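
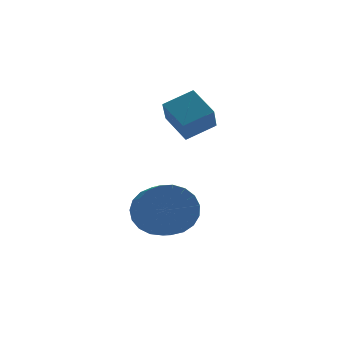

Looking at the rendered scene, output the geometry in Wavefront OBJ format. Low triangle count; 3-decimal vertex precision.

v 1.737 -1.127 -1.562
v 1.435 -1.899 -0.535
v 1.264 -0.045 -0.887
v 0.961 -0.818 0.14
v 2.919 -0.922 -1.06
v 2.616 -1.695 -0.033
v 2.445 0.159 -0.385
v 2.143 -0.613 0.642
v 0.434 -2.701 -4.24
v 1.213 -3.105 -4.887
v 1.065 -4.863 -3.966
v 0.286 -4.459 -3.32
v 1.454 -2.943 -4.539
v 1.306 -4.701 -3.618
v 1.518 -2.739 -4.139
v 1.371 -4.497 -3.219
v 1.395 -2.528 -3.757
v 1.248 -4.287 -2.837
v 1.106 -2.348 -3.458
v 0.959 -4.106 -2.538
v 0.701 -2.228 -3.295
v 0.553 -3.987 -2.375
v 0.249 -2.191 -3.295
v 0.101 -3.949 -2.375
v -0.171 -2.241 -3.458
v -0.318 -3.999 -2.538
v -0.486 -2.371 -3.757
v -0.633 -4.129 -2.837
v -0.642 -2.558 -4.139
v -0.79 -4.316 -3.219
v -0.612 -2.77 -4.539
v -0.76 -4.528 -3.619
v -0.402 -2.969 -4.887
v -0.549 -4.728 -3.967
v -0.046 -3.123 -5.123
v -0.194 -4.881 -4.203
v 0.392 -3.203 -5.207
v 0.244 -4.961 -4.286
v 0.837 -3.197 -5.123
v 0.69 -4.955 -4.203
f 2 4 1
f 5 2 1
f 1 4 3
f 3 5 1
f 2 8 4
f 6 2 5
f 6 8 2
f 4 8 3
f 7 5 3
f 3 8 7
f 7 6 5
f 8 6 7
f 10 9 13
f 10 13 11
f 11 13 14
f 11 14 12
f 13 9 15
f 13 15 14
f 14 15 16
f 14 16 12
f 15 9 17
f 15 17 16
f 16 17 18
f 16 18 12
f 17 9 19
f 17 19 18
f 18 19 20
f 18 20 12
f 19 9 21
f 19 21 20
f 20 21 22
f 20 22 12
f 21 9 23
f 21 23 22
f 22 23 24
f 22 24 12
f 23 9 25
f 23 25 24
f 24 25 26
f 24 26 12
f 25 9 27
f 25 27 26
f 26 27 28
f 26 28 12
f 27 9 29
f 27 29 28
f 28 29 30
f 28 30 12
f 29 9 31
f 29 31 30
f 30 31 32
f 30 32 12
f 31 9 33
f 31 33 32
f 32 33 34
f 32 34 12
f 33 9 35
f 33 35 34
f 34 35 36
f 34 36 12
f 35 9 37
f 35 37 36
f 36 37 38
f 36 38 12
f 37 9 39
f 37 39 38
f 38 39 40
f 38 40 12
f 39 9 10
f 39 10 40
f 40 10 11
f 40 11 12



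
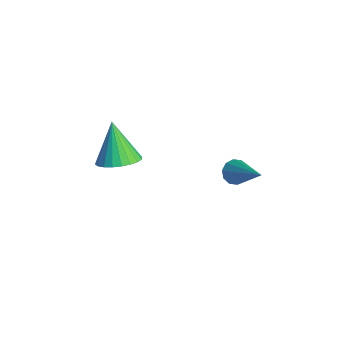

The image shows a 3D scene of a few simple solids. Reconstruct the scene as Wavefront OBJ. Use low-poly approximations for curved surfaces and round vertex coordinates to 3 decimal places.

v 1.62 1.141 -3.141
v 1.897 0.727 -3.457
v 3.28 1.339 -1.939
v 1.969 1.051 -3.608
v 1.907 1.409 -3.582
v 1.735 1.665 -3.387
v 1.519 1.721 -3.098
v 1.342 1.555 -2.826
v 1.271 1.231 -2.674
v 1.333 0.873 -2.701
v 1.504 0.617 -2.896
v 1.72 0.561 -3.185
v -2.364 -1.994 -4.543
v -1.824 -1.232 -4.323
v -3.296 -1.826 -2.837
v -2.113 -1.069 -4.497
v -2.44 -1.047 -4.678
v -2.756 -1.169 -4.838
v -3.012 -1.417 -4.953
v -3.17 -1.752 -5.006
v -3.205 -2.125 -4.988
v -3.112 -2.478 -4.903
v -2.905 -2.757 -4.762
v -2.616 -2.92 -4.588
v -2.289 -2.942 -4.408
v -1.973 -2.82 -4.247
v -1.717 -2.572 -4.132
v -1.559 -2.236 -4.079
v -1.524 -1.864 -4.097
v -1.617 -1.511 -4.182
f 2 1 4
f 2 4 3
f 4 1 5
f 4 5 3
f 5 1 6
f 5 6 3
f 6 1 7
f 6 7 3
f 7 1 8
f 7 8 3
f 8 1 9
f 8 9 3
f 9 1 10
f 9 10 3
f 10 1 11
f 10 11 3
f 11 1 12
f 11 12 3
f 12 1 2
f 12 2 3
f 14 13 16
f 14 16 15
f 16 13 17
f 16 17 15
f 17 13 18
f 17 18 15
f 18 13 19
f 18 19 15
f 19 13 20
f 19 20 15
f 20 13 21
f 20 21 15
f 21 13 22
f 21 22 15
f 22 13 23
f 22 23 15
f 23 13 24
f 23 24 15
f 24 13 25
f 24 25 15
f 25 13 26
f 25 26 15
f 26 13 27
f 26 27 15
f 27 13 28
f 27 28 15
f 28 13 29
f 28 29 15
f 29 13 30
f 29 30 15
f 30 13 14
f 30 14 15



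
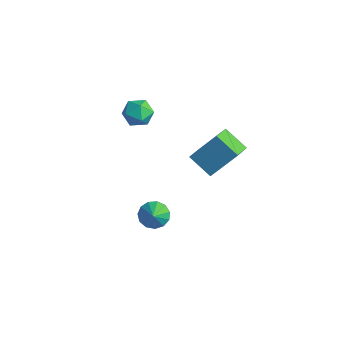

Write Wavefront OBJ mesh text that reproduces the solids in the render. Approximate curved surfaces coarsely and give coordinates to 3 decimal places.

v -3.244 -0.276 1.776
v -2.446 0.218 1.503
v -2.334 -1.478 2.257
v -1.536 -0.984 1.984
v -2.063 -0.678 2.749
v -2.625 0.065 2.452
v -2.155 -1.325 1.308
v -2.717 -0.582 1.011
v -1.773 -0.429 1.214
v -1.716 -0.03 2.104
v -3.064 -1.23 1.656
v -3.007 -0.831 2.546
v 3.645 0.364 0.998
v 4.352 -0.775 1.497
v 2.361 -0.049 1.878
v 3.068 -1.187 2.376
v 4.392 1.547 2.644
v 5.099 0.409 3.142
v 3.108 1.135 3.523
v 3.815 -0.004 4.022
v 0.584 -1.722 -4.3
v 1.092 -2.01 -4.972
v 1.416 -2.358 -3.4
v 1.28 -1.567 -4.833
v 1.248 -1.173 -4.525
v 1.005 -0.953 -4.145
v 0.628 -0.978 -3.814
v 0.238 -1.238 -3.638
v -0.042 -1.653 -3.672
v -0.124 -2.089 -3.905
v 0.02 -2.409 -4.264
v 0.342 -2.511 -4.634
v 0.742 -2.362 -4.898
f 1 12 6
f 1 6 2
f 1 2 8
f 1 8 11
f 1 11 12
f 2 6 10
f 6 12 5
f 12 11 3
f 11 8 7
f 8 2 9
f 4 10 5
f 4 5 3
f 4 3 7
f 4 7 9
f 4 9 10
f 5 10 6
f 3 5 12
f 7 3 11
f 9 7 8
f 10 9 2
f 14 16 13
f 17 14 13
f 13 16 15
f 15 17 13
f 14 20 16
f 18 14 17
f 18 20 14
f 16 20 15
f 19 17 15
f 15 20 19
f 19 18 17
f 20 18 19
f 22 21 24
f 22 24 23
f 24 21 25
f 24 25 23
f 25 21 26
f 25 26 23
f 26 21 27
f 26 27 23
f 27 21 28
f 27 28 23
f 28 21 29
f 28 29 23
f 29 21 30
f 29 30 23
f 30 21 31
f 30 31 23
f 31 21 32
f 31 32 23
f 32 21 33
f 32 33 23
f 33 21 22
f 33 22 23



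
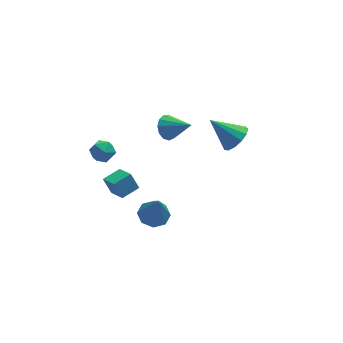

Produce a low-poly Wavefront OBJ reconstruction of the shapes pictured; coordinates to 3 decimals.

v 4.068 -0.898 1.36
v 4.499 -1.309 2.035
v 2.872 -0.182 2.56
v 4.718 -0.855 1.982
v 4.73 -0.414 1.731
v 4.533 -0.127 1.362
v 4.188 -0.085 0.993
v 3.805 -0.301 0.74
v 3.505 -0.707 0.684
v 3.385 -1.173 0.843
v 3.482 -1.552 1.165
v 3.764 -1.724 1.55
v 4.144 -1.633 1.874
v 0.497 -0.741 3.109
v 1.004 -0.728 2.543
v 1.483 -1.659 3.971
v 1.095 -0.393 2.795
v 0.997 -0.169 3.146
v 0.739 -0.127 3.486
v 0.405 -0.279 3.706
v 0.1 -0.578 3.736
v -0.079 -0.929 3.568
v -0.075 -1.22 3.253
v 0.11 -1.358 2.893
v 0.418 -1.301 2.602
v 0.752 -1.066 2.471
v -0.96 -3.506 -1.06
v -0.222 -3.092 -0.98
v -0.84 -4.054 0.66
v -0.733 -2.721 -0.826
v -1.378 -2.809 -0.81
v -1.777 -3.306 -0.94
v -1.698 -3.92 -1.141
v -1.186 -4.291 -1.295
v -0.542 -4.202 -1.311
v -0.142 -3.706 -1.181
v -2.781 -4.524 1.969
v -3.102 -4.147 2.814
v -3.095 -3.478 1.382
v -3.417 -3.101 2.227
v -1.843 -4.139 2.153
v -2.165 -3.762 2.998
v -2.158 -3.093 1.566
v -2.479 -2.716 2.411
v -3.696 -1.354 2.978
v -3.118 -1.063 3.329
v -3.062 -2.337 2.751
v -2.484 -2.046 3.102
v -3.083 -2.244 3.481
v -3.475 -1.637 3.621
v -2.705 -1.763 2.459
v -3.097 -1.156 2.599
v -2.506 -1.316 3.008
v -2.74 -1.613 3.64
v -3.44 -1.787 2.44
v -3.674 -2.084 3.072
f 2 1 4
f 2 4 3
f 4 1 5
f 4 5 3
f 5 1 6
f 5 6 3
f 6 1 7
f 6 7 3
f 7 1 8
f 7 8 3
f 8 1 9
f 8 9 3
f 9 1 10
f 9 10 3
f 10 1 11
f 10 11 3
f 11 1 12
f 11 12 3
f 12 1 13
f 12 13 3
f 13 1 2
f 13 2 3
f 15 14 17
f 15 17 16
f 17 14 18
f 17 18 16
f 18 14 19
f 18 19 16
f 19 14 20
f 19 20 16
f 20 14 21
f 20 21 16
f 21 14 22
f 21 22 16
f 22 14 23
f 22 23 16
f 23 14 24
f 23 24 16
f 24 14 25
f 24 25 16
f 25 14 26
f 25 26 16
f 26 14 15
f 26 15 16
f 28 27 30
f 28 30 29
f 30 27 31
f 30 31 29
f 31 27 32
f 31 32 29
f 32 27 33
f 32 33 29
f 33 27 34
f 33 34 29
f 34 27 35
f 34 35 29
f 35 27 36
f 35 36 29
f 36 27 28
f 36 28 29
f 38 40 37
f 41 38 37
f 37 40 39
f 39 41 37
f 38 44 40
f 42 38 41
f 42 44 38
f 40 44 39
f 43 41 39
f 39 44 43
f 43 42 41
f 44 42 43
f 45 56 50
f 45 50 46
f 45 46 52
f 45 52 55
f 45 55 56
f 46 50 54
f 50 56 49
f 56 55 47
f 55 52 51
f 52 46 53
f 48 54 49
f 48 49 47
f 48 47 51
f 48 51 53
f 48 53 54
f 49 54 50
f 47 49 56
f 51 47 55
f 53 51 52
f 54 53 46



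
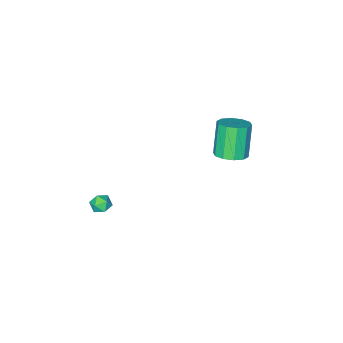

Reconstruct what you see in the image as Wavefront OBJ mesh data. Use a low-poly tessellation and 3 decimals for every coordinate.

v 3.528 -3.213 -1.528
v 3.828 -3.025 -2.112
v 3.392 -4.235 -1.928
v 3.692 -4.047 -2.512
v 4.06 -4.092 -1.938
v 4.144 -3.46 -1.691
v 3.076 -3.8 -2.349
v 3.16 -3.168 -2.102
v 3.548 -3.387 -2.62
v 4.157 -3.567 -2.366
v 3.063 -3.693 -1.674
v 3.672 -3.873 -1.42
v -3.384 -0.758 -0.022
v -2.773 -1.537 -0.023
v -3.564 -2.16 1.921
v -4.176 -1.382 1.922
v -2.483 -1.069 0.245
v -3.274 -1.693 2.189
v -2.538 -0.483 0.411
v -3.329 -1.106 2.355
v -2.916 -0.001 0.411
v -3.707 -0.625 2.356
v -3.473 0.191 0.246
v -4.264 -0.433 2.191
v -3.996 0.02 -0.021
v -4.787 -0.603 1.923
v -4.286 -0.447 -0.289
v -5.077 -1.071 1.655
v -4.231 -1.034 -0.455
v -5.022 -1.657 1.489
v -3.853 -1.515 -0.456
v -4.644 -2.139 1.489
v -3.296 -1.707 -0.291
v -4.087 -2.331 1.654
f 1 12 6
f 1 6 2
f 1 2 8
f 1 8 11
f 1 11 12
f 2 6 10
f 6 12 5
f 12 11 3
f 11 8 7
f 8 2 9
f 4 10 5
f 4 5 3
f 4 3 7
f 4 7 9
f 4 9 10
f 5 10 6
f 3 5 12
f 7 3 11
f 9 7 8
f 10 9 2
f 14 13 17
f 14 17 15
f 15 17 18
f 15 18 16
f 17 13 19
f 17 19 18
f 18 19 20
f 18 20 16
f 19 13 21
f 19 21 20
f 20 21 22
f 20 22 16
f 21 13 23
f 21 23 22
f 22 23 24
f 22 24 16
f 23 13 25
f 23 25 24
f 24 25 26
f 24 26 16
f 25 13 27
f 25 27 26
f 26 27 28
f 26 28 16
f 27 13 29
f 27 29 28
f 28 29 30
f 28 30 16
f 29 13 31
f 29 31 30
f 30 31 32
f 30 32 16
f 31 13 33
f 31 33 32
f 32 33 34
f 32 34 16
f 33 13 14
f 33 14 34
f 34 14 15
f 34 15 16



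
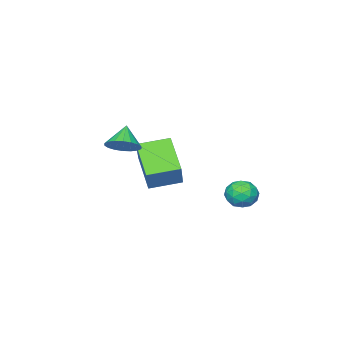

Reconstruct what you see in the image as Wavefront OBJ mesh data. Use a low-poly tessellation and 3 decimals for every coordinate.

v -2.597 2.87 -3.28
v -1.906 2.566 -3.018
v -3.234 2.194 -2.382
v -2.543 1.89 -2.12
v -2.707 2.664 -2.009
v -2.313 3.082 -2.564
v -2.827 1.678 -2.836
v -2.433 2.096 -3.391
v -2.048 1.829 -2.744
v -1.974 2.439 -2.232
v -3.166 2.321 -3.168
v -3.092 2.931 -2.656
v -2.195 2.777 -3.228
v -2.945 1.983 -2.172
v -3.041 2.438 -2.106
v -2.635 2.259 -1.952
v -2.435 3.081 -2.961
v -2.028 2.902 -2.807
v -2.499 2.96 -2.214
v -3.112 1.858 -2.593
v -2.705 1.679 -2.439
v -2.505 2.501 -3.448
v -2.099 2.322 -3.294
v -2.641 1.8 -3.186
v -1.873 2.166 -2.913
v -2.247 1.768 -2.384
v -2.414 1.644 -2.805
v -2.183 1.889 -3.132
v -1.829 2.524 -2.612
v -2.204 2.127 -2.084
v -2.3 2.582 -2.019
v -2.068 2.828 -2.345
v -1.913 2.091 -2.451
v -2.936 2.633 -3.316
v -3.311 2.236 -2.788
v -3.072 1.932 -3.055
v -2.84 2.178 -3.381
v -2.893 2.992 -3.016
v -3.267 2.594 -2.487
v -2.957 2.871 -2.268
v -2.726 3.116 -2.595
v -3.227 2.669 -2.949
v 1.265 0.524 -1.699
v 0.521 -0.817 -0.511
v 0.09 1.417 -1.427
v -0.653 0.075 -0.239
v 2.053 1.185 -0.461
v 1.31 -0.157 0.727
v 0.879 2.077 -0.189
v 0.135 0.736 0.999
v 3.126 0.92 1.467
v 3.711 0.444 1.664
v 2.474 0.48 2.333
v 3.774 0.727 1.855
v 3.708 1.048 1.97
v 3.527 1.344 1.984
v 3.267 1.556 1.896
v 2.978 1.642 1.723
v 2.719 1.585 1.5
v 2.54 1.397 1.269
v 2.477 1.114 1.078
v 2.543 0.793 0.964
v 2.724 0.497 0.949
v 2.984 0.285 1.037
v 3.273 0.199 1.21
v 3.532 0.256 1.434
f 1 38 17
f 38 12 41
f 17 41 6
f 38 41 17
f 1 17 13
f 17 6 18
f 13 18 2
f 17 18 13
f 1 13 22
f 13 2 23
f 22 23 8
f 13 23 22
f 1 22 34
f 22 8 37
f 34 37 11
f 22 37 34
f 1 34 38
f 34 11 42
f 38 42 12
f 34 42 38
f 2 18 29
f 18 6 32
f 29 32 10
f 18 32 29
f 6 41 19
f 41 12 40
f 19 40 5
f 41 40 19
f 12 42 39
f 42 11 35
f 39 35 3
f 42 35 39
f 11 37 36
f 37 8 24
f 36 24 7
f 37 24 36
f 8 23 28
f 23 2 25
f 28 25 9
f 23 25 28
f 4 30 16
f 30 10 31
f 16 31 5
f 30 31 16
f 4 16 14
f 16 5 15
f 14 15 3
f 16 15 14
f 4 14 21
f 14 3 20
f 21 20 7
f 14 20 21
f 4 21 26
f 21 7 27
f 26 27 9
f 21 27 26
f 4 26 30
f 26 9 33
f 30 33 10
f 26 33 30
f 5 31 19
f 31 10 32
f 19 32 6
f 31 32 19
f 3 15 39
f 15 5 40
f 39 40 12
f 15 40 39
f 7 20 36
f 20 3 35
f 36 35 11
f 20 35 36
f 9 27 28
f 27 7 24
f 28 24 8
f 27 24 28
f 10 33 29
f 33 9 25
f 29 25 2
f 33 25 29
f 44 46 43
f 47 44 43
f 43 46 45
f 45 47 43
f 44 50 46
f 48 44 47
f 48 50 44
f 46 50 45
f 49 47 45
f 45 50 49
f 49 48 47
f 50 48 49
f 52 51 54
f 52 54 53
f 54 51 55
f 54 55 53
f 55 51 56
f 55 56 53
f 56 51 57
f 56 57 53
f 57 51 58
f 57 58 53
f 58 51 59
f 58 59 53
f 59 51 60
f 59 60 53
f 60 51 61
f 60 61 53
f 61 51 62
f 61 62 53
f 62 51 63
f 62 63 53
f 63 51 64
f 63 64 53
f 64 51 65
f 64 65 53
f 65 51 66
f 65 66 53
f 66 51 52
f 66 52 53



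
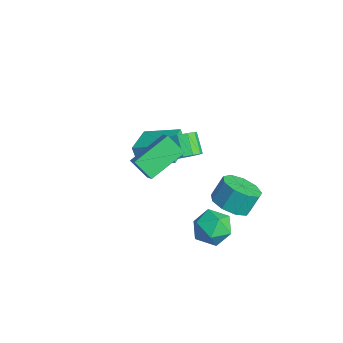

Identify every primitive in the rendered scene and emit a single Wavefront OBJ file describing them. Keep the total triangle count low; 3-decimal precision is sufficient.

v 2.649 1.749 -1.117
v 3.65 2.126 -1.267
v 3.552 2.828 -0.153
v 2.551 2.451 -0.003
v 3.16 2.574 -1.591
v 3.063 3.275 -0.478
v 2.431 2.636 -1.694
v 2.334 3.337 -0.581
v 1.804 2.283 -1.527
v 1.706 2.984 -0.413
v 1.572 1.68 -1.168
v 1.475 2.382 -0.054
v 1.844 1.11 -0.785
v 1.746 1.812 0.329
v 2.493 0.839 -0.557
v 2.395 1.541 0.557
v 3.214 0.994 -0.591
v 3.116 1.695 0.522
v 3.671 1.502 -0.872
v 3.574 2.204 0.242
v 1.483 -2.157 1.785
v 0.741 -2.704 2.687
v 1.049 -0.19 2.618
v 0.306 -0.737 3.52
v 2.134 -2.223 2.28
v 1.391 -2.77 3.182
v 1.699 -0.256 3.113
v 0.957 -0.803 4.015
v 2.176 1.905 -3.999
v 2.79 0.953 -4.084
v 1.33 1.227 -2.516
v 1.944 0.275 -2.601
v 2.445 1.249 -2.304
v 2.968 1.669 -3.22
v 1.152 0.511 -3.38
v 1.675 0.931 -4.296
v 2.157 0.092 -3.701
v 2.956 0.548 -3.036
v 1.164 1.632 -3.564
v 1.963 2.088 -2.899
v -4.012 0.582 -1.92
v -4.418 0.427 -0.823
v -2.728 2.042 -1.239
v -3.134 1.887 -0.142
v -2.706 -0.707 -1.618
v -3.112 -0.862 -0.521
v -1.422 0.753 -0.937
v -1.828 0.598 0.16
v 0.828 0.279 1.787
v 1.362 0.35 2.366
v 0.425 0.492 3.211
v -0.108 0.421 2.633
v 1.27 0.796 2.189
v 0.333 0.938 3.035
v 1.009 1.045 1.859
v 0.073 1.186 2.705
v 0.68 1.001 1.502
v -0.257 1.142 2.347
v 0.407 0.681 1.253
v -0.53 0.823 2.099
v 0.295 0.208 1.209
v -0.642 0.35 2.054
v 0.387 -0.238 1.385
v -0.55 -0.096 2.231
v 0.647 -0.486 1.715
v -0.289 -0.345 2.561
v 0.977 -0.442 2.073
v 0.04 -0.301 2.918
v 1.25 -0.123 2.321
v 0.313 0.019 3.167
f 2 1 5
f 2 5 3
f 3 5 6
f 3 6 4
f 5 1 7
f 5 7 6
f 6 7 8
f 6 8 4
f 7 1 9
f 7 9 8
f 8 9 10
f 8 10 4
f 9 1 11
f 9 11 10
f 10 11 12
f 10 12 4
f 11 1 13
f 11 13 12
f 12 13 14
f 12 14 4
f 13 1 15
f 13 15 14
f 14 15 16
f 14 16 4
f 15 1 17
f 15 17 16
f 16 17 18
f 16 18 4
f 17 1 19
f 17 19 18
f 18 19 20
f 18 20 4
f 19 1 2
f 19 2 20
f 20 2 3
f 20 3 4
f 22 24 21
f 25 22 21
f 21 24 23
f 23 25 21
f 22 28 24
f 26 22 25
f 26 28 22
f 24 28 23
f 27 25 23
f 23 28 27
f 27 26 25
f 28 26 27
f 29 40 34
f 29 34 30
f 29 30 36
f 29 36 39
f 29 39 40
f 30 34 38
f 34 40 33
f 40 39 31
f 39 36 35
f 36 30 37
f 32 38 33
f 32 33 31
f 32 31 35
f 32 35 37
f 32 37 38
f 33 38 34
f 31 33 40
f 35 31 39
f 37 35 36
f 38 37 30
f 42 44 41
f 45 42 41
f 41 44 43
f 43 45 41
f 42 48 44
f 46 42 45
f 46 48 42
f 44 48 43
f 47 45 43
f 43 48 47
f 47 46 45
f 48 46 47
f 50 49 53
f 50 53 51
f 51 53 54
f 51 54 52
f 53 49 55
f 53 55 54
f 54 55 56
f 54 56 52
f 55 49 57
f 55 57 56
f 56 57 58
f 56 58 52
f 57 49 59
f 57 59 58
f 58 59 60
f 58 60 52
f 59 49 61
f 59 61 60
f 60 61 62
f 60 62 52
f 61 49 63
f 61 63 62
f 62 63 64
f 62 64 52
f 63 49 65
f 63 65 64
f 64 65 66
f 64 66 52
f 65 49 67
f 65 67 66
f 66 67 68
f 66 68 52
f 67 49 69
f 67 69 68
f 68 69 70
f 68 70 52
f 69 49 50
f 69 50 70
f 70 50 51
f 70 51 52



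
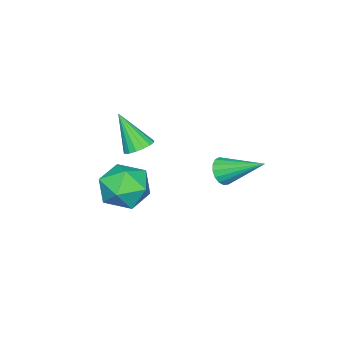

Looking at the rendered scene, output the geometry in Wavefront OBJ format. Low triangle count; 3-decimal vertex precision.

v -0.275 -2.738 1.963
v 0.221 -2.51 2.13
v -0.325 -3.602 3.297
v 0.034 -2.341 2.233
v -0.224 -2.262 2.274
v -0.494 -2.292 2.244
v -0.713 -2.425 2.15
v -0.832 -2.629 2.013
v -0.823 -2.858 1.865
v -0.689 -3.059 1.739
v -0.459 -3.187 1.665
v -0.188 -3.212 1.659
v 0.064 -3.128 1.723
v 0.238 -2.955 1.842
v 0.295 -2.732 1.989
v -1.53 -3.321 -0.185
v -0.683 -2.754 -0.442
v -0.877 -4.666 -0.998
v -0.03 -4.099 -1.255
v -0.195 -4.373 -0.253
v -0.598 -3.542 0.249
v -0.962 -3.878 -1.689
v -1.365 -3.047 -1.187
v -0.332 -3.098 -1.372
v 0.142 -3.404 -0.484
v -1.702 -4.016 -0.956
v -1.228 -4.322 -0.068
v -2.006 -0.507 0.584
v -1.499 -0.596 0.872
v -2.214 1.007 1.416
v -1.421 -0.457 0.639
v -1.477 -0.329 0.393
v -1.654 -0.243 0.191
v -1.912 -0.217 0.079
v -2.191 -0.257 0.083
v -2.428 -0.355 0.201
v -2.569 -0.487 0.407
v -2.58 -0.624 0.654
v -2.46 -0.735 0.885
v -2.236 -0.793 1.046
v -1.959 -0.785 1.102
v -1.693 -0.714 1.039
f 2 1 4
f 2 4 3
f 4 1 5
f 4 5 3
f 5 1 6
f 5 6 3
f 6 1 7
f 6 7 3
f 7 1 8
f 7 8 3
f 8 1 9
f 8 9 3
f 9 1 10
f 9 10 3
f 10 1 11
f 10 11 3
f 11 1 12
f 11 12 3
f 12 1 13
f 12 13 3
f 13 1 14
f 13 14 3
f 14 1 15
f 14 15 3
f 15 1 2
f 15 2 3
f 16 27 21
f 16 21 17
f 16 17 23
f 16 23 26
f 16 26 27
f 17 21 25
f 21 27 20
f 27 26 18
f 26 23 22
f 23 17 24
f 19 25 20
f 19 20 18
f 19 18 22
f 19 22 24
f 19 24 25
f 20 25 21
f 18 20 27
f 22 18 26
f 24 22 23
f 25 24 17
f 29 28 31
f 29 31 30
f 31 28 32
f 31 32 30
f 32 28 33
f 32 33 30
f 33 28 34
f 33 34 30
f 34 28 35
f 34 35 30
f 35 28 36
f 35 36 30
f 36 28 37
f 36 37 30
f 37 28 38
f 37 38 30
f 38 28 39
f 38 39 30
f 39 28 40
f 39 40 30
f 40 28 41
f 40 41 30
f 41 28 42
f 41 42 30
f 42 28 29
f 42 29 30



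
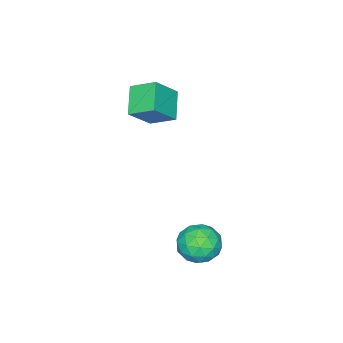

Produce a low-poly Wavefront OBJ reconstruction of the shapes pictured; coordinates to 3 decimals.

v -2.038 -2.267 3.548
v -2.265 -1.416 3.999
v -1.254 -1.733 2.934
v -1.48 -0.882 3.386
v -1.22 -2.498 4.394
v -1.446 -1.647 4.846
v -0.435 -1.964 3.781
v -0.662 -1.113 4.232
v 0.971 2.532 1.031
v 1.613 2.516 0.651
v 0.707 1.424 0.629
v 1.349 1.408 0.249
v 1.356 1.387 0.995
v 1.52 2.072 1.243
v 0.8 1.868 0.037
v 0.964 2.553 0.285
v 1.507 2.106 0.036
v 1.851 1.809 0.628
v 0.469 2.131 0.652
v 0.813 1.834 1.244
v 1.316 2.621 0.876
v 1.004 1.319 0.404
v 1.009 1.306 0.842
v 1.386 1.297 0.619
v 1.261 2.36 1.225
v 1.638 2.351 1.001
v 1.487 1.688 1.203
v 0.682 1.589 0.279
v 1.059 1.58 0.055
v 0.934 2.643 0.661
v 1.311 2.634 0.438
v 0.833 2.252 0.077
v 1.631 2.371 0.291
v 1.475 1.72 0.055
v 1.153 1.99 -0.07
v 1.249 2.392 0.076
v 1.833 2.196 0.639
v 1.677 1.545 0.403
v 1.682 1.533 0.842
v 1.778 1.935 0.988
v 1.771 1.955 0.278
v 0.643 2.395 0.877
v 0.487 1.744 0.641
v 0.542 2.005 0.292
v 0.638 2.407 0.438
v 0.845 2.22 1.225
v 0.689 1.569 0.989
v 1.071 1.548 1.204
v 1.167 1.95 1.35
v 0.549 1.985 1.002
f 2 4 1
f 5 2 1
f 1 4 3
f 3 5 1
f 2 8 4
f 6 2 5
f 6 8 2
f 4 8 3
f 7 5 3
f 3 8 7
f 7 6 5
f 8 6 7
f 9 46 25
f 46 20 49
f 25 49 14
f 46 49 25
f 9 25 21
f 25 14 26
f 21 26 10
f 25 26 21
f 9 21 30
f 21 10 31
f 30 31 16
f 21 31 30
f 9 30 42
f 30 16 45
f 42 45 19
f 30 45 42
f 9 42 46
f 42 19 50
f 46 50 20
f 42 50 46
f 10 26 37
f 26 14 40
f 37 40 18
f 26 40 37
f 14 49 27
f 49 20 48
f 27 48 13
f 49 48 27
f 20 50 47
f 50 19 43
f 47 43 11
f 50 43 47
f 19 45 44
f 45 16 32
f 44 32 15
f 45 32 44
f 16 31 36
f 31 10 33
f 36 33 17
f 31 33 36
f 12 38 24
f 38 18 39
f 24 39 13
f 38 39 24
f 12 24 22
f 24 13 23
f 22 23 11
f 24 23 22
f 12 22 29
f 22 11 28
f 29 28 15
f 22 28 29
f 12 29 34
f 29 15 35
f 34 35 17
f 29 35 34
f 12 34 38
f 34 17 41
f 38 41 18
f 34 41 38
f 13 39 27
f 39 18 40
f 27 40 14
f 39 40 27
f 11 23 47
f 23 13 48
f 47 48 20
f 23 48 47
f 15 28 44
f 28 11 43
f 44 43 19
f 28 43 44
f 17 35 36
f 35 15 32
f 36 32 16
f 35 32 36
f 18 41 37
f 41 17 33
f 37 33 10
f 41 33 37



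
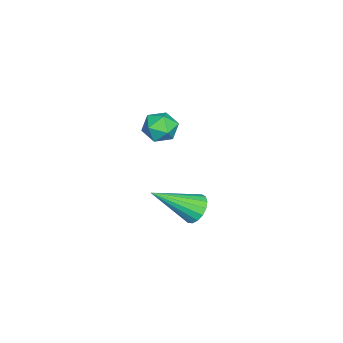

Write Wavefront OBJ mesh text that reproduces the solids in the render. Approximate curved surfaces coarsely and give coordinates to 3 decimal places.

v -2.084 -2.877 0.093
v -1.657 -3.431 0.169
v -2.763 -3.289 0.911
v -2.336 -3.843 0.987
v -2.12 -3.202 1.185
v -1.7 -2.948 0.68
v -2.72 -3.772 0.4
v -2.3 -3.518 -0.105
v -2.049 -3.985 0.359
v -1.679 -3.633 0.844
v -2.741 -3.087 0.236
v -2.371 -2.735 0.721
v -2.801 -2.211 -4.154
v -2.492 -1.766 -3.777
v -2.099 -3.689 -2.986
v -2.776 -1.795 -3.642
v -3.066 -1.919 -3.624
v -3.295 -2.11 -3.728
v -3.412 -2.324 -3.929
v -3.388 -2.512 -4.182
v -3.23 -2.631 -4.428
v -2.973 -2.654 -4.611
v -2.678 -2.576 -4.69
v -2.41 -2.413 -4.645
v -2.232 -2.205 -4.488
v -2.185 -1.998 -4.254
v -2.278 -1.839 -3.998
f 1 12 6
f 1 6 2
f 1 2 8
f 1 8 11
f 1 11 12
f 2 6 10
f 6 12 5
f 12 11 3
f 11 8 7
f 8 2 9
f 4 10 5
f 4 5 3
f 4 3 7
f 4 7 9
f 4 9 10
f 5 10 6
f 3 5 12
f 7 3 11
f 9 7 8
f 10 9 2
f 14 13 16
f 14 16 15
f 16 13 17
f 16 17 15
f 17 13 18
f 17 18 15
f 18 13 19
f 18 19 15
f 19 13 20
f 19 20 15
f 20 13 21
f 20 21 15
f 21 13 22
f 21 22 15
f 22 13 23
f 22 23 15
f 23 13 24
f 23 24 15
f 24 13 25
f 24 25 15
f 25 13 26
f 25 26 15
f 26 13 27
f 26 27 15
f 27 13 14
f 27 14 15



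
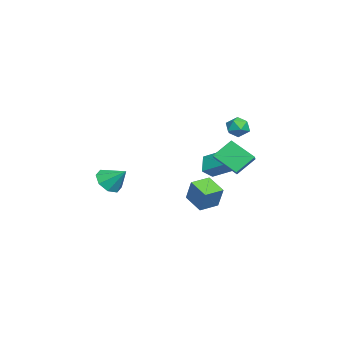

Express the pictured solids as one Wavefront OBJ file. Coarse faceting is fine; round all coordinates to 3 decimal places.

v 0.629 3.949 2.776
v 1.303 3.963 3.164
v 1.017 2.937 2.136
v 1.691 2.951 2.524
v 1.033 2.763 2.894
v 0.793 3.388 3.29
v 1.527 3.512 2.01
v 1.287 4.137 2.406
v 1.858 3.692 2.691
v 1.553 3.23 3.237
v 0.767 3.67 2.063
v 0.462 3.208 2.609
v 2.912 4.607 0.869
v 2.444 3.269 1.878
v 3.711 4.654 1.301
v 3.244 3.316 2.311
v 3.496 3.664 -0.111
v 3.029 2.326 0.899
v 4.296 3.711 0.322
v 3.828 2.373 1.331
v -0.314 -4.125 -2.422
v 0.018 -3.582 -3.168
v 0.114 -3.035 -1.438
v -0.702 -3.443 -3.009
v -1.194 -3.704 -2.507
v -1.171 -4.211 -1.955
v -0.645 -4.668 -1.677
v 0.075 -4.807 -1.836
v 0.567 -4.547 -2.338
v 0.543 -4.039 -2.89
v -0.317 1.925 -0.615
v 0.18 1.392 -0.053
v 0.296 3.405 0.247
v 0.794 2.873 0.809
v 0.646 1.987 -1.409
v 1.144 1.455 -0.847
v 1.26 3.468 -0.547
v 1.757 2.935 0.015
v -2.861 1.078 -4.019
v -2.272 1.454 -2.568
v -1.929 2.016 -4.64
v -1.34 2.391 -3.189
v -1.98 0.129 -4.131
v -1.391 0.504 -2.68
v -1.048 1.066 -4.752
v -0.459 1.442 -3.301
f 1 12 6
f 1 6 2
f 1 2 8
f 1 8 11
f 1 11 12
f 2 6 10
f 6 12 5
f 12 11 3
f 11 8 7
f 8 2 9
f 4 10 5
f 4 5 3
f 4 3 7
f 4 7 9
f 4 9 10
f 5 10 6
f 3 5 12
f 7 3 11
f 9 7 8
f 10 9 2
f 14 16 13
f 17 14 13
f 13 16 15
f 15 17 13
f 14 20 16
f 18 14 17
f 18 20 14
f 16 20 15
f 19 17 15
f 15 20 19
f 19 18 17
f 20 18 19
f 22 21 24
f 22 24 23
f 24 21 25
f 24 25 23
f 25 21 26
f 25 26 23
f 26 21 27
f 26 27 23
f 27 21 28
f 27 28 23
f 28 21 29
f 28 29 23
f 29 21 30
f 29 30 23
f 30 21 22
f 30 22 23
f 32 34 31
f 35 32 31
f 31 34 33
f 33 35 31
f 32 38 34
f 36 32 35
f 36 38 32
f 34 38 33
f 37 35 33
f 33 38 37
f 37 36 35
f 38 36 37
f 40 42 39
f 43 40 39
f 39 42 41
f 41 43 39
f 40 46 42
f 44 40 43
f 44 46 40
f 42 46 41
f 45 43 41
f 41 46 45
f 45 44 43
f 46 44 45



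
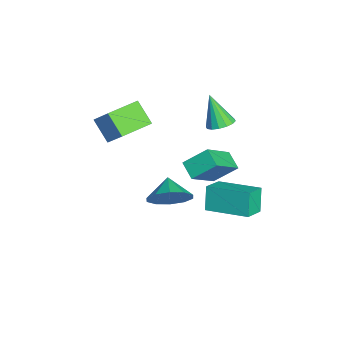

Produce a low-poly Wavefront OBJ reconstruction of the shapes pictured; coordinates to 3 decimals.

v -3.513 3.45 -3.221
v -4.323 3.101 -2.771
v -3.496 4.557 -2.332
v -4.306 4.208 -1.882
v -2.294 2.352 -1.878
v -3.104 2.003 -1.428
v -2.277 3.459 -0.989
v -3.087 3.11 -0.539
v -1.571 3.536 2.519
v -1.061 3.109 2.594
v -2.169 3.084 4.001
v -0.949 3.407 2.731
v -1.003 3.74 2.811
v -1.21 4.019 2.813
v -1.513 4.168 2.736
v -1.832 4.148 2.601
v -2.081 3.964 2.445
v -2.194 3.666 2.308
v -2.139 3.333 2.228
v -1.933 3.054 2.226
v -1.629 2.905 2.303
v -1.31 2.925 2.438
v 1.985 1.104 0.784
v 2.498 1.061 1.665
v 1.035 1.076 1.336
v 2.4 1.668 1.526
v 2.143 2.06 1.103
v 1.826 2.086 0.559
v 1.57 1.737 0.101
v 1.473 1.147 -0.097
v 1.571 0.54 0.042
v 1.828 0.148 0.464
v 2.145 0.122 1.009
v 2.401 0.471 1.467
v -2.999 -1.893 1.914
v -2.163 -1.284 3.015
v -3.954 -0.56 1.902
v -3.119 0.049 3.003
v -2.201 -1.329 0.997
v -1.366 -0.72 2.098
v -3.157 0.004 0.985
v -2.321 0.613 2.086
v 0.922 3.206 -0.781
v 0.374 3.293 0.316
v 1.933 4.915 -0.41
v 1.385 5.001 0.687
v 1.775 2.599 -0.307
v 1.227 2.685 0.79
v 2.786 4.307 0.064
v 2.238 4.394 1.161
f 2 4 1
f 5 2 1
f 1 4 3
f 3 5 1
f 2 8 4
f 6 2 5
f 6 8 2
f 4 8 3
f 7 5 3
f 3 8 7
f 7 6 5
f 8 6 7
f 10 9 12
f 10 12 11
f 12 9 13
f 12 13 11
f 13 9 14
f 13 14 11
f 14 9 15
f 14 15 11
f 15 9 16
f 15 16 11
f 16 9 17
f 16 17 11
f 17 9 18
f 17 18 11
f 18 9 19
f 18 19 11
f 19 9 20
f 19 20 11
f 20 9 21
f 20 21 11
f 21 9 22
f 21 22 11
f 22 9 10
f 22 10 11
f 24 23 26
f 24 26 25
f 26 23 27
f 26 27 25
f 27 23 28
f 27 28 25
f 28 23 29
f 28 29 25
f 29 23 30
f 29 30 25
f 30 23 31
f 30 31 25
f 31 23 32
f 31 32 25
f 32 23 33
f 32 33 25
f 33 23 34
f 33 34 25
f 34 23 24
f 34 24 25
f 36 38 35
f 39 36 35
f 35 38 37
f 37 39 35
f 36 42 38
f 40 36 39
f 40 42 36
f 38 42 37
f 41 39 37
f 37 42 41
f 41 40 39
f 42 40 41
f 44 46 43
f 47 44 43
f 43 46 45
f 45 47 43
f 44 50 46
f 48 44 47
f 48 50 44
f 46 50 45
f 49 47 45
f 45 50 49
f 49 48 47
f 50 48 49



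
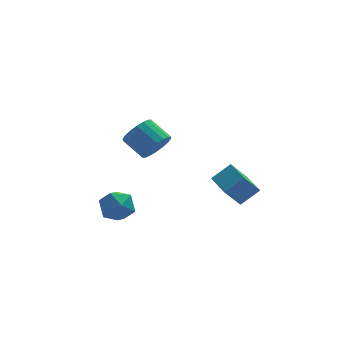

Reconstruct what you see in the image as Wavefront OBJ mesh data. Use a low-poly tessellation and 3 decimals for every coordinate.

v 2.864 -1.432 -1.328
v 3.877 -1.31 -0.523
v 2.601 0.133 -1.234
v 3.614 0.255 -0.429
v 3.746 -1.215 -2.471
v 4.759 -1.093 -1.666
v 3.483 0.35 -2.377
v 4.496 0.472 -1.572
v -2.381 -1.171 -0.744
v -1.715 -1.552 -1.4
v -3.365 -2.448 -1
v -2.699 -2.829 -1.656
v -2.477 -2.799 -0.672
v -1.869 -2.01 -0.514
v -3.211 -1.99 -1.886
v -2.603 -1.201 -1.728
v -2.229 -2.058 -2.106
v -1.775 -2.558 -1.356
v -3.305 -1.442 -1.044
v -2.851 -1.942 -0.294
v -0.091 0.276 1.256
v 0.373 0.98 0.839
v -0.405 1.947 1.608
v -0.869 1.244 2.024
v 0.046 0.92 0.584
v -0.731 1.887 1.353
v -0.308 0.732 0.463
v -1.085 1.7 1.232
v -0.618 0.455 0.498
v -1.396 1.422 1.267
v -0.825 0.142 0.683
v -1.602 1.109 1.452
v -0.886 -0.145 0.982
v -1.663 0.823 1.751
v -0.79 -0.348 1.335
v -1.567 0.62 2.104
v -0.555 -0.427 1.672
v -1.333 0.54 2.441
v -0.229 -0.367 1.927
v -1.006 0.6 2.696
v 0.125 -0.18 2.048
v -0.652 0.788 2.817
v 0.436 0.098 2.013
v -0.342 1.065 2.782
v 0.642 0.411 1.828
v -0.135 1.378 2.597
v 0.703 0.697 1.529
v -0.074 1.665 2.298
v 0.607 0.9 1.176
v -0.17 1.868 1.945
f 2 4 1
f 5 2 1
f 1 4 3
f 3 5 1
f 2 8 4
f 6 2 5
f 6 8 2
f 4 8 3
f 7 5 3
f 3 8 7
f 7 6 5
f 8 6 7
f 9 20 14
f 9 14 10
f 9 10 16
f 9 16 19
f 9 19 20
f 10 14 18
f 14 20 13
f 20 19 11
f 19 16 15
f 16 10 17
f 12 18 13
f 12 13 11
f 12 11 15
f 12 15 17
f 12 17 18
f 13 18 14
f 11 13 20
f 15 11 19
f 17 15 16
f 18 17 10
f 22 21 25
f 22 25 23
f 23 25 26
f 23 26 24
f 25 21 27
f 25 27 26
f 26 27 28
f 26 28 24
f 27 21 29
f 27 29 28
f 28 29 30
f 28 30 24
f 29 21 31
f 29 31 30
f 30 31 32
f 30 32 24
f 31 21 33
f 31 33 32
f 32 33 34
f 32 34 24
f 33 21 35
f 33 35 34
f 34 35 36
f 34 36 24
f 35 21 37
f 35 37 36
f 36 37 38
f 36 38 24
f 37 21 39
f 37 39 38
f 38 39 40
f 38 40 24
f 39 21 41
f 39 41 40
f 40 41 42
f 40 42 24
f 41 21 43
f 41 43 42
f 42 43 44
f 42 44 24
f 43 21 45
f 43 45 44
f 44 45 46
f 44 46 24
f 45 21 47
f 45 47 46
f 46 47 48
f 46 48 24
f 47 21 49
f 47 49 48
f 48 49 50
f 48 50 24
f 49 21 22
f 49 22 50
f 50 22 23
f 50 23 24



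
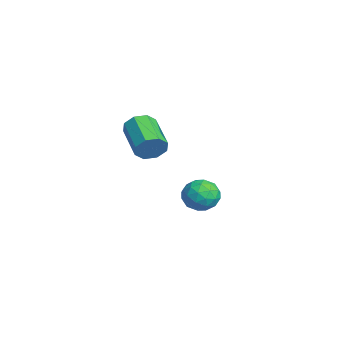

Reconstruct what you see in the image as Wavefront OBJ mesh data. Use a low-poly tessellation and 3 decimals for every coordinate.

v -2.283 0.48 -2.6
v -1.481 0.13 -1.98
v -1.979 -0.81 -3.72
v -1.177 -1.16 -3.1
v -2.192 -1.245 -2.763
v -2.38 -0.448 -2.071
v -1.08 -0.232 -3.629
v -1.268 0.565 -2.937
v -0.738 -0.31 -2.615
v -1.425 -0.936 -2.081
v -2.035 0.256 -3.619
v -2.722 -0.37 -3.085
v -1.909 0.418 -2.192
v -1.551 -1.098 -3.508
v -2.147 -1.149 -3.311
v -1.676 -1.354 -2.946
v -2.437 0.078 -2.245
v -1.966 -0.127 -1.881
v -2.383 -0.936 -2.341
v -1.494 -0.553 -3.819
v -1.023 -0.758 -3.455
v -1.784 0.674 -2.754
v -1.313 0.469 -2.389
v -1.077 0.256 -3.359
v -1.001 -0.046 -2.201
v -0.822 -0.804 -2.859
v -0.765 -0.258 -3.17
v -0.875 0.21 -2.763
v -1.404 -0.414 -1.886
v -1.225 -1.172 -2.545
v -1.822 -1.223 -2.347
v -1.932 -0.754 -1.94
v -0.967 -0.672 -2.26
v -2.235 0.492 -3.155
v -2.056 -0.266 -3.814
v -1.528 0.074 -3.76
v -1.638 0.543 -3.353
v -2.638 0.124 -2.841
v -2.459 -0.634 -3.499
v -2.585 -0.89 -2.937
v -2.695 -0.422 -2.53
v -2.493 -0.008 -3.44
v 2.878 -3.778 2.893
v 3.174 -4.106 3.62
v 1.218 -4.289 4.333
v 0.922 -3.962 3.607
v 3.121 -3.457 3.642
v 1.165 -3.641 4.356
v 2.926 -2.997 3.226
v 0.97 -3.181 3.939
v 2.703 -2.995 2.615
v 0.747 -3.178 3.328
v 2.582 -3.451 2.167
v 0.626 -3.634 2.88
v 2.635 -4.099 2.144
v 0.679 -4.283 2.858
v 2.83 -4.559 2.561
v 0.874 -4.743 3.274
v 3.053 -4.562 3.172
v 1.097 -4.745 3.885
f 1 38 17
f 38 12 41
f 17 41 6
f 38 41 17
f 1 17 13
f 17 6 18
f 13 18 2
f 17 18 13
f 1 13 22
f 13 2 23
f 22 23 8
f 13 23 22
f 1 22 34
f 22 8 37
f 34 37 11
f 22 37 34
f 1 34 38
f 34 11 42
f 38 42 12
f 34 42 38
f 2 18 29
f 18 6 32
f 29 32 10
f 18 32 29
f 6 41 19
f 41 12 40
f 19 40 5
f 41 40 19
f 12 42 39
f 42 11 35
f 39 35 3
f 42 35 39
f 11 37 36
f 37 8 24
f 36 24 7
f 37 24 36
f 8 23 28
f 23 2 25
f 28 25 9
f 23 25 28
f 4 30 16
f 30 10 31
f 16 31 5
f 30 31 16
f 4 16 14
f 16 5 15
f 14 15 3
f 16 15 14
f 4 14 21
f 14 3 20
f 21 20 7
f 14 20 21
f 4 21 26
f 21 7 27
f 26 27 9
f 21 27 26
f 4 26 30
f 26 9 33
f 30 33 10
f 26 33 30
f 5 31 19
f 31 10 32
f 19 32 6
f 31 32 19
f 3 15 39
f 15 5 40
f 39 40 12
f 15 40 39
f 7 20 36
f 20 3 35
f 36 35 11
f 20 35 36
f 9 27 28
f 27 7 24
f 28 24 8
f 27 24 28
f 10 33 29
f 33 9 25
f 29 25 2
f 33 25 29
f 44 43 47
f 44 47 45
f 45 47 48
f 45 48 46
f 47 43 49
f 47 49 48
f 48 49 50
f 48 50 46
f 49 43 51
f 49 51 50
f 50 51 52
f 50 52 46
f 51 43 53
f 51 53 52
f 52 53 54
f 52 54 46
f 53 43 55
f 53 55 54
f 54 55 56
f 54 56 46
f 55 43 57
f 55 57 56
f 56 57 58
f 56 58 46
f 57 43 59
f 57 59 58
f 58 59 60
f 58 60 46
f 59 43 44
f 59 44 60
f 60 44 45
f 60 45 46



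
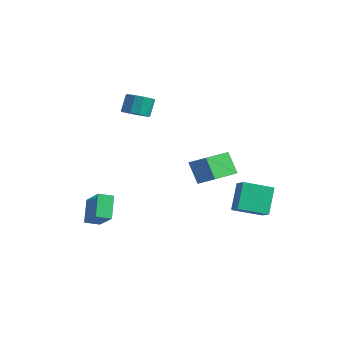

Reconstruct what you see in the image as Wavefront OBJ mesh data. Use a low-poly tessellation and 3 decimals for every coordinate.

v -4.208 -2.333 -3.71
v -2.86 -2.527 -2.676
v -3.887 -1.548 -3.981
v -2.539 -1.743 -2.947
v -3.421 -3.057 -4.873
v -2.073 -3.252 -3.839
v -3.1 -2.273 -5.144
v -1.752 -2.467 -4.11
v -3.524 0.425 2.164
v -2.834 0.166 2.447
v -3.065 0.696 3.498
v -3.756 0.955 3.216
v -2.759 0.603 2.243
v -2.99 1.133 3.295
v -2.976 0.972 2.009
v -3.208 1.502 3.061
v -3.403 1.132 1.834
v -3.634 1.662 2.886
v -3.876 1.022 1.786
v -4.108 1.552 2.837
v -4.215 0.684 1.882
v -4.446 1.214 2.933
v -4.29 0.247 2.085
v -4.521 0.777 3.137
v -4.072 -0.122 2.319
v -4.304 0.408 3.371
v -3.646 -0.282 2.494
v -3.877 0.248 3.546
v -3.172 -0.172 2.543
v -3.404 0.358 3.594
v 1.423 3.317 -2.013
v 2.216 3.092 -1.563
v 2.168 4.808 -2.58
v 2.962 4.582 -2.129
v 2.018 2.458 -3.491
v 2.812 2.232 -3.04
v 2.764 3.948 -4.057
v 3.557 3.723 -3.607
v 0.563 0.775 -0.075
v 1.493 1.163 0.479
v -0.064 2.789 -0.435
v 0.866 3.178 0.119
v 1.314 0.782 -1.339
v 2.244 1.171 -0.785
v 0.687 2.797 -1.699
v 1.617 3.185 -1.145
f 2 4 1
f 5 2 1
f 1 4 3
f 3 5 1
f 2 8 4
f 6 2 5
f 6 8 2
f 4 8 3
f 7 5 3
f 3 8 7
f 7 6 5
f 8 6 7
f 10 9 13
f 10 13 11
f 11 13 14
f 11 14 12
f 13 9 15
f 13 15 14
f 14 15 16
f 14 16 12
f 15 9 17
f 15 17 16
f 16 17 18
f 16 18 12
f 17 9 19
f 17 19 18
f 18 19 20
f 18 20 12
f 19 9 21
f 19 21 20
f 20 21 22
f 20 22 12
f 21 9 23
f 21 23 22
f 22 23 24
f 22 24 12
f 23 9 25
f 23 25 24
f 24 25 26
f 24 26 12
f 25 9 27
f 25 27 26
f 26 27 28
f 26 28 12
f 27 9 29
f 27 29 28
f 28 29 30
f 28 30 12
f 29 9 10
f 29 10 30
f 30 10 11
f 30 11 12
f 32 34 31
f 35 32 31
f 31 34 33
f 33 35 31
f 32 38 34
f 36 32 35
f 36 38 32
f 34 38 33
f 37 35 33
f 33 38 37
f 37 36 35
f 38 36 37
f 40 42 39
f 43 40 39
f 39 42 41
f 41 43 39
f 40 46 42
f 44 40 43
f 44 46 40
f 42 46 41
f 45 43 41
f 41 46 45
f 45 44 43
f 46 44 45



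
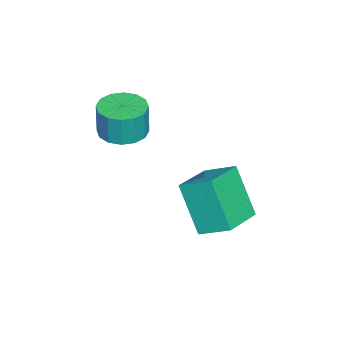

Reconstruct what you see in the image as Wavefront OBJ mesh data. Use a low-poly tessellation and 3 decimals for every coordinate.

v -1.99 -0.853 -0.045
v -1.424 -1.418 -0.061
v -1.383 -1.412 1.108
v -1.95 -0.847 1.125
v -1.218 -1.059 -0.07
v -1.177 -1.053 1.099
v -1.218 -0.645 -0.072
v -1.178 -0.639 1.097
v -1.426 -0.286 -0.067
v -1.385 -0.28 1.102
v -1.785 -0.08 -0.056
v -1.744 -0.074 1.114
v -2.199 -0.081 -0.041
v -2.158 -0.075 1.128
v -2.557 -0.288 -0.028
v -2.516 -0.282 1.141
v -2.763 -0.647 -0.019
v -2.722 -0.641 1.15
v -2.762 -1.061 -0.017
v -2.722 -1.055 1.152
v -2.555 -1.42 -0.022
v -2.514 -1.414 1.147
v -2.196 -1.626 -0.034
v -2.155 -1.62 1.136
v -1.782 -1.625 -0.048
v -1.741 -1.619 1.121
v -1.665 1.021 -1.961
v -1.544 2.066 -1.384
v -3.156 1.41 -2.352
v -3.035 2.455 -1.775
v -1.025 1.845 -3.585
v -0.904 2.89 -3.008
v -2.516 2.234 -3.976
v -2.395 3.279 -3.399
f 2 1 5
f 2 5 3
f 3 5 6
f 3 6 4
f 5 1 7
f 5 7 6
f 6 7 8
f 6 8 4
f 7 1 9
f 7 9 8
f 8 9 10
f 8 10 4
f 9 1 11
f 9 11 10
f 10 11 12
f 10 12 4
f 11 1 13
f 11 13 12
f 12 13 14
f 12 14 4
f 13 1 15
f 13 15 14
f 14 15 16
f 14 16 4
f 15 1 17
f 15 17 16
f 16 17 18
f 16 18 4
f 17 1 19
f 17 19 18
f 18 19 20
f 18 20 4
f 19 1 21
f 19 21 20
f 20 21 22
f 20 22 4
f 21 1 23
f 21 23 22
f 22 23 24
f 22 24 4
f 23 1 25
f 23 25 24
f 24 25 26
f 24 26 4
f 25 1 2
f 25 2 26
f 26 2 3
f 26 3 4
f 28 30 27
f 31 28 27
f 27 30 29
f 29 31 27
f 28 34 30
f 32 28 31
f 32 34 28
f 30 34 29
f 33 31 29
f 29 34 33
f 33 32 31
f 34 32 33



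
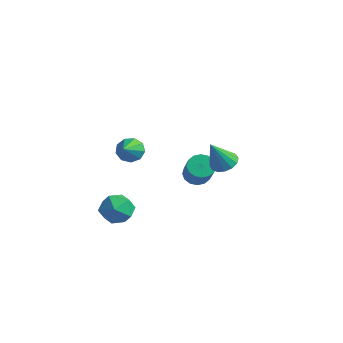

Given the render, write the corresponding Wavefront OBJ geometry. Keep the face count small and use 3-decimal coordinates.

v 0.716 1.799 -0.298
v 1.337 2.272 0.037
v 0.464 0.901 1.438
v 0.969 2.504 0.104
v 0.533 2.547 0.063
v 0.146 2.389 -0.075
v -0.088 2.073 -0.272
v -0.107 1.684 -0.476
v 0.094 1.325 -0.633
v 0.462 1.094 -0.699
v 0.898 1.051 -0.658
v 1.285 1.208 -0.52
v 1.52 1.524 -0.323
v 1.539 1.914 -0.119
v -2.512 -2.369 -2.683
v -2.027 -2.77 -3.641
v -4.193 -2.69 -3.399
v -3.708 -3.091 -4.357
v -3.62 -3.683 -3.38
v -2.582 -3.485 -2.937
v -3.638 -1.975 -4.103
v -2.6 -1.777 -3.66
v -2.723 -2.526 -4.518
v -2.712 -3.582 -4.072
v -3.508 -1.878 -2.968
v -3.497 -2.934 -2.522
v -3.083 3.999 -3.97
v -2.37 4.298 -4.297
v -1.243 3.36 -2.697
v -1.957 3.061 -2.37
v -2.505 4.606 -4.021
v -1.378 3.668 -2.422
v -2.795 4.751 -3.732
v -1.668 3.813 -2.132
v -3.162 4.695 -3.506
v -2.036 3.757 -1.906
v -3.509 4.452 -3.404
v -2.382 3.514 -1.805
v -3.741 4.088 -3.455
v -2.614 3.15 -1.855
v -3.797 3.7 -3.643
v -2.67 2.762 -2.043
v -3.662 3.392 -3.918
v -2.535 2.454 -2.319
v -3.372 3.247 -4.208
v -2.245 2.309 -2.608
v -3.004 3.303 -4.434
v -1.878 2.365 -2.834
v -2.658 3.546 -4.535
v -1.531 2.608 -2.936
v -2.426 3.91 -4.485
v -1.299 2.972 -2.885
v -1.699 -3.113 2.001
v -1.016 -3.066 1.57
v -0.981 -4.427 2.999
v -0.99 -2.723 2.004
v -1.296 -2.562 2.437
v -1.791 -2.658 2.666
v -2.243 -2.968 2.584
v -2.441 -3.345 2.23
v -2.292 -3.613 1.769
v -1.866 -3.647 1.416
v -1.362 -3.431 1.338
f 2 1 4
f 2 4 3
f 4 1 5
f 4 5 3
f 5 1 6
f 5 6 3
f 6 1 7
f 6 7 3
f 7 1 8
f 7 8 3
f 8 1 9
f 8 9 3
f 9 1 10
f 9 10 3
f 10 1 11
f 10 11 3
f 11 1 12
f 11 12 3
f 12 1 13
f 12 13 3
f 13 1 14
f 13 14 3
f 14 1 2
f 14 2 3
f 15 26 20
f 15 20 16
f 15 16 22
f 15 22 25
f 15 25 26
f 16 20 24
f 20 26 19
f 26 25 17
f 25 22 21
f 22 16 23
f 18 24 19
f 18 19 17
f 18 17 21
f 18 21 23
f 18 23 24
f 19 24 20
f 17 19 26
f 21 17 25
f 23 21 22
f 24 23 16
f 28 27 31
f 28 31 29
f 29 31 32
f 29 32 30
f 31 27 33
f 31 33 32
f 32 33 34
f 32 34 30
f 33 27 35
f 33 35 34
f 34 35 36
f 34 36 30
f 35 27 37
f 35 37 36
f 36 37 38
f 36 38 30
f 37 27 39
f 37 39 38
f 38 39 40
f 38 40 30
f 39 27 41
f 39 41 40
f 40 41 42
f 40 42 30
f 41 27 43
f 41 43 42
f 42 43 44
f 42 44 30
f 43 27 45
f 43 45 44
f 44 45 46
f 44 46 30
f 45 27 47
f 45 47 46
f 46 47 48
f 46 48 30
f 47 27 49
f 47 49 48
f 48 49 50
f 48 50 30
f 49 27 51
f 49 51 50
f 50 51 52
f 50 52 30
f 51 27 28
f 51 28 52
f 52 28 29
f 52 29 30
f 54 53 56
f 54 56 55
f 56 53 57
f 56 57 55
f 57 53 58
f 57 58 55
f 58 53 59
f 58 59 55
f 59 53 60
f 59 60 55
f 60 53 61
f 60 61 55
f 61 53 62
f 61 62 55
f 62 53 63
f 62 63 55
f 63 53 54
f 63 54 55



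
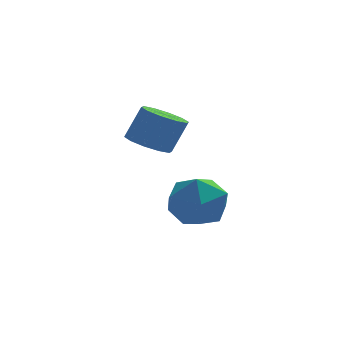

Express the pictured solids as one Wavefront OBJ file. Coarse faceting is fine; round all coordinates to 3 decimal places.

v 0.266 -0.19 1.018
v 0.907 0.18 0.088
v 0.913 -1.98 0.752
v 1.554 -1.61 -0.178
v 1.852 -1.272 0.922
v 1.452 -0.166 1.086
v 0.368 -1.634 -0.246
v -0.032 -0.528 -0.082
v 0.971 -0.713 -0.693
v 1.887 -0.489 0.029
v -0.067 -1.311 0.811
v 0.849 -1.087 1.533
v -0.721 -1.139 3.179
v -0.132 -0.654 2.829
v 0.431 -0.456 4.051
v -0.159 -0.941 4.401
v -0.53 -0.35 2.963
v 0.033 -0.152 4.185
v -1.002 -0.347 3.18
v -0.439 -0.149 4.402
v -1.367 -0.647 3.396
v -0.804 -0.449 4.619
v -1.485 -1.134 3.53
v -0.922 -0.937 4.752
v -1.311 -1.624 3.529
v -0.748 -1.426 4.751
v -0.913 -1.928 3.395
v -0.35 -1.73 4.617
v -0.441 -1.931 3.178
v 0.122 -1.733 4.4
v -0.076 -1.631 2.961
v 0.487 -1.433 4.184
v 0.042 -1.143 2.828
v 0.605 -0.946 4.05
f 1 12 6
f 1 6 2
f 1 2 8
f 1 8 11
f 1 11 12
f 2 6 10
f 6 12 5
f 12 11 3
f 11 8 7
f 8 2 9
f 4 10 5
f 4 5 3
f 4 3 7
f 4 7 9
f 4 9 10
f 5 10 6
f 3 5 12
f 7 3 11
f 9 7 8
f 10 9 2
f 14 13 17
f 14 17 15
f 15 17 18
f 15 18 16
f 17 13 19
f 17 19 18
f 18 19 20
f 18 20 16
f 19 13 21
f 19 21 20
f 20 21 22
f 20 22 16
f 21 13 23
f 21 23 22
f 22 23 24
f 22 24 16
f 23 13 25
f 23 25 24
f 24 25 26
f 24 26 16
f 25 13 27
f 25 27 26
f 26 27 28
f 26 28 16
f 27 13 29
f 27 29 28
f 28 29 30
f 28 30 16
f 29 13 31
f 29 31 30
f 30 31 32
f 30 32 16
f 31 13 33
f 31 33 32
f 32 33 34
f 32 34 16
f 33 13 14
f 33 14 34
f 34 14 15
f 34 15 16



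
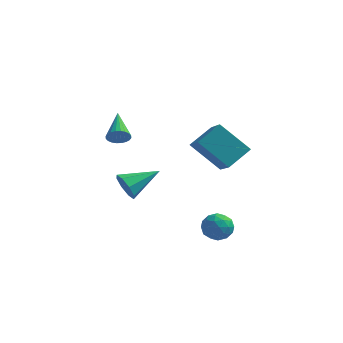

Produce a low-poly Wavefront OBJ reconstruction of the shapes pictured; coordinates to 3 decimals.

v -2.941 -0.788 3.02
v -2.702 -0.452 2.584
v -3.559 0.688 3.82
v -2.915 -0.494 2.497
v -3.132 -0.581 2.49
v -3.32 -0.7 2.564
v -3.45 -0.832 2.707
v -3.503 -0.958 2.897
v -3.47 -1.057 3.106
v -3.356 -1.116 3.302
v -3.179 -1.125 3.455
v -2.966 -1.082 3.542
v -2.749 -0.995 3.549
v -2.561 -0.876 3.476
v -2.431 -0.744 3.333
v -2.378 -0.619 3.142
v -2.411 -0.519 2.933
v -2.525 -0.461 2.737
v -4.15 3.002 -2.529
v -3.666 2.899 -3.245
v -2.85 4.378 -1.851
v -4.13 3.372 -3.317
v -4.605 3.628 -2.926
v -4.813 3.518 -2.304
v -4.633 3.105 -1.813
v -4.169 2.632 -1.742
v -3.694 2.376 -2.132
v -3.486 2.487 -2.755
v 2.441 -0.728 1.974
v 0.927 -0.732 3.341
v 1.636 0.447 1.084
v 0.121 0.444 2.451
v 3.139 0.336 2.749
v 1.624 0.333 4.116
v 2.333 1.512 1.859
v 0.819 1.508 3.226
v 2.358 -0.427 -1.724
v 2.756 -1.001 -2.154
v 1.364 -1.279 -1.506
v 1.762 -1.853 -1.936
v 2.052 -1.611 -1.208
v 2.666 -1.084 -1.343
v 1.454 -1.196 -2.317
v 2.068 -0.669 -2.452
v 2.197 -1.477 -2.52
v 2.567 -1.733 -1.835
v 1.553 -0.547 -1.825
v 1.923 -0.803 -1.14
v 2.644 -0.639 -1.958
v 1.476 -1.641 -1.702
v 1.646 -1.498 -1.274
v 1.88 -1.836 -1.526
v 2.592 -0.688 -1.481
v 2.826 -1.026 -1.734
v 2.412 -1.384 -1.178
v 1.294 -1.254 -1.926
v 1.528 -1.592 -2.179
v 2.24 -0.444 -2.134
v 2.474 -0.782 -2.386
v 1.708 -0.896 -2.482
v 2.55 -1.256 -2.426
v 1.965 -1.757 -2.298
v 1.784 -1.371 -2.522
v 2.145 -1.061 -2.601
v 2.767 -1.407 -2.023
v 2.183 -1.908 -1.895
v 2.353 -1.765 -1.467
v 2.714 -1.456 -1.546
v 2.438 -1.686 -2.238
v 1.937 -0.372 -1.765
v 1.353 -0.873 -1.637
v 1.406 -0.824 -2.114
v 1.767 -0.515 -2.193
v 2.155 -0.523 -1.362
v 1.57 -1.024 -1.234
v 1.975 -1.219 -1.059
v 2.336 -0.909 -1.138
v 1.682 -0.594 -1.422
f 2 1 4
f 2 4 3
f 4 1 5
f 4 5 3
f 5 1 6
f 5 6 3
f 6 1 7
f 6 7 3
f 7 1 8
f 7 8 3
f 8 1 9
f 8 9 3
f 9 1 10
f 9 10 3
f 10 1 11
f 10 11 3
f 11 1 12
f 11 12 3
f 12 1 13
f 12 13 3
f 13 1 14
f 13 14 3
f 14 1 15
f 14 15 3
f 15 1 16
f 15 16 3
f 16 1 17
f 16 17 3
f 17 1 18
f 17 18 3
f 18 1 2
f 18 2 3
f 20 19 22
f 20 22 21
f 22 19 23
f 22 23 21
f 23 19 24
f 23 24 21
f 24 19 25
f 24 25 21
f 25 19 26
f 25 26 21
f 26 19 27
f 26 27 21
f 27 19 28
f 27 28 21
f 28 19 20
f 28 20 21
f 30 32 29
f 33 30 29
f 29 32 31
f 31 33 29
f 30 36 32
f 34 30 33
f 34 36 30
f 32 36 31
f 35 33 31
f 31 36 35
f 35 34 33
f 36 34 35
f 37 74 53
f 74 48 77
f 53 77 42
f 74 77 53
f 37 53 49
f 53 42 54
f 49 54 38
f 53 54 49
f 37 49 58
f 49 38 59
f 58 59 44
f 49 59 58
f 37 58 70
f 58 44 73
f 70 73 47
f 58 73 70
f 37 70 74
f 70 47 78
f 74 78 48
f 70 78 74
f 38 54 65
f 54 42 68
f 65 68 46
f 54 68 65
f 42 77 55
f 77 48 76
f 55 76 41
f 77 76 55
f 48 78 75
f 78 47 71
f 75 71 39
f 78 71 75
f 47 73 72
f 73 44 60
f 72 60 43
f 73 60 72
f 44 59 64
f 59 38 61
f 64 61 45
f 59 61 64
f 40 66 52
f 66 46 67
f 52 67 41
f 66 67 52
f 40 52 50
f 52 41 51
f 50 51 39
f 52 51 50
f 40 50 57
f 50 39 56
f 57 56 43
f 50 56 57
f 40 57 62
f 57 43 63
f 62 63 45
f 57 63 62
f 40 62 66
f 62 45 69
f 66 69 46
f 62 69 66
f 41 67 55
f 67 46 68
f 55 68 42
f 67 68 55
f 39 51 75
f 51 41 76
f 75 76 48
f 51 76 75
f 43 56 72
f 56 39 71
f 72 71 47
f 56 71 72
f 45 63 64
f 63 43 60
f 64 60 44
f 63 60 64
f 46 69 65
f 69 45 61
f 65 61 38
f 69 61 65



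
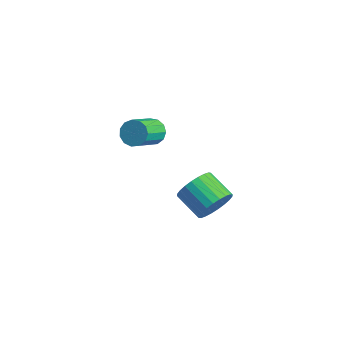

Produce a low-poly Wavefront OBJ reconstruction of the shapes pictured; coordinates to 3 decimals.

v 1.478 -0.078 -2.723
v 1.946 -0.579 -1.928
v 0.47 -0.804 -1.201
v 0.002 -0.302 -1.997
v 1.953 -0.192 -1.794
v 0.478 -0.417 -1.067
v 1.888 0.212 -1.801
v 0.413 -0.012 -1.075
v 1.76 0.572 -1.949
v 0.285 0.348 -1.222
v 1.59 0.834 -2.215
v 0.115 0.609 -1.488
v 1.402 0.956 -2.558
v -0.073 0.732 -1.831
v 1.226 0.921 -2.926
v -0.249 0.697 -2.199
v 1.088 0.734 -3.263
v -0.387 0.51 -2.536
v 1.01 0.424 -3.519
v -0.466 0.199 -2.792
v 1.002 0.037 -3.653
v -0.473 -0.188 -2.926
v 1.067 -0.368 -3.645
v -0.408 -0.592 -2.919
v 1.195 -0.728 -3.498
v -0.28 -0.952 -2.771
v 1.365 -0.989 -3.232
v -0.11 -1.214 -2.505
v 1.553 -1.112 -2.889
v 0.078 -1.336 -2.162
v 1.729 -1.077 -2.521
v 0.254 -1.301 -1.794
v 1.867 -0.89 -2.184
v 0.392 -1.114 -1.457
v -0.343 -2.482 2.702
v -0.091 -2.787 2.065
v 0.454 -4.164 2.94
v 0.203 -3.858 3.578
v 0.229 -2.56 2.223
v 0.774 -3.937 3.098
v 0.367 -2.308 2.533
v 0.912 -3.685 3.408
v 0.28 -2.111 2.897
v 0.825 -3.488 3.772
v -0.005 -2.032 3.199
v 0.54 -3.409 4.074
v -0.397 -2.096 3.343
v 0.148 -3.472 4.218
v -0.772 -2.282 3.284
v -0.226 -3.658 4.159
v -1.01 -2.531 3.04
v -0.465 -3.908 3.916
v -1.037 -2.765 2.689
v -0.492 -4.142 3.565
v -0.843 -2.909 2.342
v -0.298 -4.285 3.218
v -0.49 -2.917 2.11
v 0.055 -4.294 2.985
f 2 1 5
f 2 5 3
f 3 5 6
f 3 6 4
f 5 1 7
f 5 7 6
f 6 7 8
f 6 8 4
f 7 1 9
f 7 9 8
f 8 9 10
f 8 10 4
f 9 1 11
f 9 11 10
f 10 11 12
f 10 12 4
f 11 1 13
f 11 13 12
f 12 13 14
f 12 14 4
f 13 1 15
f 13 15 14
f 14 15 16
f 14 16 4
f 15 1 17
f 15 17 16
f 16 17 18
f 16 18 4
f 17 1 19
f 17 19 18
f 18 19 20
f 18 20 4
f 19 1 21
f 19 21 20
f 20 21 22
f 20 22 4
f 21 1 23
f 21 23 22
f 22 23 24
f 22 24 4
f 23 1 25
f 23 25 24
f 24 25 26
f 24 26 4
f 25 1 27
f 25 27 26
f 26 27 28
f 26 28 4
f 27 1 29
f 27 29 28
f 28 29 30
f 28 30 4
f 29 1 31
f 29 31 30
f 30 31 32
f 30 32 4
f 31 1 33
f 31 33 32
f 32 33 34
f 32 34 4
f 33 1 2
f 33 2 34
f 34 2 3
f 34 3 4
f 36 35 39
f 36 39 37
f 37 39 40
f 37 40 38
f 39 35 41
f 39 41 40
f 40 41 42
f 40 42 38
f 41 35 43
f 41 43 42
f 42 43 44
f 42 44 38
f 43 35 45
f 43 45 44
f 44 45 46
f 44 46 38
f 45 35 47
f 45 47 46
f 46 47 48
f 46 48 38
f 47 35 49
f 47 49 48
f 48 49 50
f 48 50 38
f 49 35 51
f 49 51 50
f 50 51 52
f 50 52 38
f 51 35 53
f 51 53 52
f 52 53 54
f 52 54 38
f 53 35 55
f 53 55 54
f 54 55 56
f 54 56 38
f 55 35 57
f 55 57 56
f 56 57 58
f 56 58 38
f 57 35 36
f 57 36 58
f 58 36 37
f 58 37 38



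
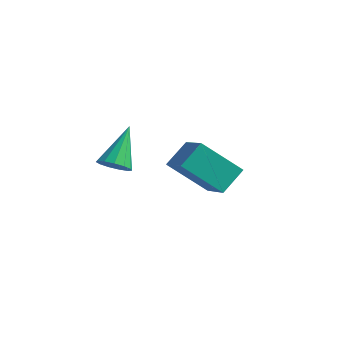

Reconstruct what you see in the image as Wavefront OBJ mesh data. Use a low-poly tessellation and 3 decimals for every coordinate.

v -2.02 -3.11 2.107
v -1.473 -2.741 1.873
v -2.34 -1.77 3.473
v -1.788 -2.612 1.673
v -2.176 -2.641 1.611
v -2.515 -2.82 1.706
v -2.697 -3.09 1.929
v -2.663 -3.367 2.208
v -2.426 -3.562 2.455
v -2.059 -3.613 2.592
v -1.68 -3.505 2.574
v -1.409 -3.272 2.409
v -1.332 -2.987 2.147
v -1.242 -0.058 0.825
v -1.073 1.015 1.626
v -2.633 0.849 -0.098
v -2.464 1.922 0.703
v 0.184 0.738 -0.543
v 0.353 1.811 0.258
v -1.207 1.645 -1.466
v -1.038 2.718 -0.665
f 2 1 4
f 2 4 3
f 4 1 5
f 4 5 3
f 5 1 6
f 5 6 3
f 6 1 7
f 6 7 3
f 7 1 8
f 7 8 3
f 8 1 9
f 8 9 3
f 9 1 10
f 9 10 3
f 10 1 11
f 10 11 3
f 11 1 12
f 11 12 3
f 12 1 13
f 12 13 3
f 13 1 2
f 13 2 3
f 15 17 14
f 18 15 14
f 14 17 16
f 16 18 14
f 15 21 17
f 19 15 18
f 19 21 15
f 17 21 16
f 20 18 16
f 16 21 20
f 20 19 18
f 21 19 20



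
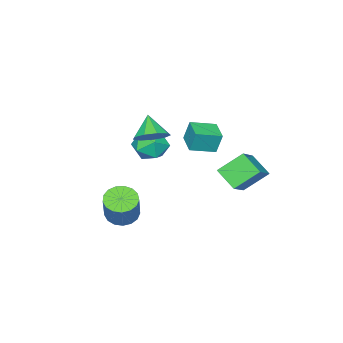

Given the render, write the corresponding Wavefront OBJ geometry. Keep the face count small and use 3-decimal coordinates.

v -4.624 3.616 -0.969
v -4.74 2.266 -0.063
v -3.06 4.206 0.112
v -3.177 2.856 1.018
v -3.443 2.704 -2.178
v -3.56 1.354 -1.272
v -1.88 3.294 -1.097
v -1.996 1.944 -0.191
v 2.426 -1.217 -2.937
v 3.345 -1.457 -3.281
v 4.233 -0.682 -1.446
v 3.314 -0.443 -1.103
v 3.277 -1.005 -3.438
v 4.164 -0.23 -1.604
v 3.014 -0.602 -3.481
v 3.901 0.173 -1.647
v 2.616 -0.34 -3.4
v 3.503 0.435 -1.565
v 2.175 -0.279 -3.212
v 3.062 0.496 -1.378
v 1.791 -0.433 -2.961
v 2.679 0.342 -1.127
v 1.553 -0.766 -2.705
v 2.44 0.009 -0.871
v 1.515 -1.203 -2.502
v 2.402 -0.428 -0.668
v 1.686 -1.644 -2.399
v 2.573 -0.869 -0.564
v 2.026 -1.986 -2.419
v 2.913 -1.211 -0.584
v 2.458 -2.153 -2.557
v 3.346 -1.378 -0.723
v 2.883 -2.105 -2.783
v 3.77 -1.33 -0.949
v 3.203 -1.854 -3.044
v 4.091 -1.079 -1.21
v -3.661 -2.064 0.226
v -3.837 -1.735 1.586
v -4.996 -1.176 -0.161
v -5.172 -0.847 1.199
v -2.788 -0.833 0.041
v -2.964 -0.504 1.401
v -4.123 0.055 -0.346
v -4.299 0.384 1.014
v 0.329 -0.872 2.439
v 0.967 -1.703 2.176
v -0.289 -1.728 3.641
v 1.31 -1.266 2.663
v 1.193 -0.644 3.045
v 0.673 -0.13 3.143
v -0.009 0.038 2.912
v -0.532 -0.221 2.459
v -0.653 -0.784 1.997
v -0.314 -1.389 1.741
v 0.326 -1.752 1.812
v -2.71 -2.712 0.27
v -2.052 -2.266 -0.669
v -1.028 -3.134 1.249
v -0.37 -2.688 0.31
v -1.037 -1.927 1.01
v -2.076 -1.667 0.405
v -1.004 -3.733 0.175
v -2.043 -3.473 -0.43
v -0.997 -2.897 -0.728
v -1.018 -1.781 -0.211
v -2.062 -3.619 0.791
v -2.083 -2.503 1.308
f 2 4 1
f 5 2 1
f 1 4 3
f 3 5 1
f 2 8 4
f 6 2 5
f 6 8 2
f 4 8 3
f 7 5 3
f 3 8 7
f 7 6 5
f 8 6 7
f 10 9 13
f 10 13 11
f 11 13 14
f 11 14 12
f 13 9 15
f 13 15 14
f 14 15 16
f 14 16 12
f 15 9 17
f 15 17 16
f 16 17 18
f 16 18 12
f 17 9 19
f 17 19 18
f 18 19 20
f 18 20 12
f 19 9 21
f 19 21 20
f 20 21 22
f 20 22 12
f 21 9 23
f 21 23 22
f 22 23 24
f 22 24 12
f 23 9 25
f 23 25 24
f 24 25 26
f 24 26 12
f 25 9 27
f 25 27 26
f 26 27 28
f 26 28 12
f 27 9 29
f 27 29 28
f 28 29 30
f 28 30 12
f 29 9 31
f 29 31 30
f 30 31 32
f 30 32 12
f 31 9 33
f 31 33 32
f 32 33 34
f 32 34 12
f 33 9 35
f 33 35 34
f 34 35 36
f 34 36 12
f 35 9 10
f 35 10 36
f 36 10 11
f 36 11 12
f 38 40 37
f 41 38 37
f 37 40 39
f 39 41 37
f 38 44 40
f 42 38 41
f 42 44 38
f 40 44 39
f 43 41 39
f 39 44 43
f 43 42 41
f 44 42 43
f 46 45 48
f 46 48 47
f 48 45 49
f 48 49 47
f 49 45 50
f 49 50 47
f 50 45 51
f 50 51 47
f 51 45 52
f 51 52 47
f 52 45 53
f 52 53 47
f 53 45 54
f 53 54 47
f 54 45 55
f 54 55 47
f 55 45 46
f 55 46 47
f 56 67 61
f 56 61 57
f 56 57 63
f 56 63 66
f 56 66 67
f 57 61 65
f 61 67 60
f 67 66 58
f 66 63 62
f 63 57 64
f 59 65 60
f 59 60 58
f 59 58 62
f 59 62 64
f 59 64 65
f 60 65 61
f 58 60 67
f 62 58 66
f 64 62 63
f 65 64 57



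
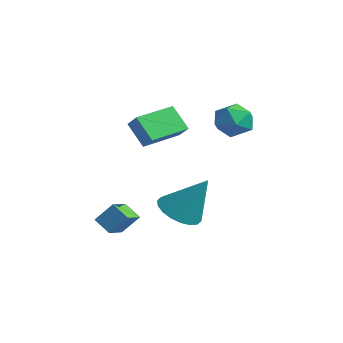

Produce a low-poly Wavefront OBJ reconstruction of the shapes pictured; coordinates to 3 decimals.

v 0.674 3.339 2.319
v 1.241 2.838 2.815
v 0.099 2.122 1.745
v 0.666 1.621 2.241
v 0 2.081 2.643
v 0.355 2.834 2.998
v 0.985 2.126 1.562
v 1.34 2.879 1.917
v 1.433 2.089 2.347
v 0.824 2.061 3.015
v 0.516 2.899 1.545
v -0.093 2.871 2.213
v 0.243 -2.752 -2.649
v -0.449 -2.98 -2.155
v -0.279 -1.908 -2.991
v -0.971 -2.136 -2.498
v 0.631 -2.184 -1.842
v -0.061 -2.412 -1.349
v 0.109 -1.34 -2.185
v -0.583 -1.568 -1.691
v 0.062 0.431 -2.259
v 0.953 0.362 -2.685
v 0.958 1.149 -0.501
v 0.826 0.772 -2.788
v 0.548 1.114 -2.786
v 0.174 1.32 -2.679
v -0.222 1.351 -2.49
v -0.563 1.199 -2.254
v -0.779 0.896 -2.02
v -0.829 0.5 -1.833
v -0.703 0.09 -1.73
v -0.425 -0.252 -1.732
v -0.05 -0.458 -1.839
v 0.346 -0.489 -2.028
v 0.686 -0.337 -2.264
v 0.903 -0.033 -2.498
v 0.471 -1.401 1.593
v -0.302 -1.608 2.553
v 0.306 0.275 1.821
v -0.466 0.069 2.782
v 1.126 -1.409 2.118
v 0.354 -1.615 3.079
v 0.962 0.268 2.347
v 0.189 0.061 3.307
f 1 12 6
f 1 6 2
f 1 2 8
f 1 8 11
f 1 11 12
f 2 6 10
f 6 12 5
f 12 11 3
f 11 8 7
f 8 2 9
f 4 10 5
f 4 5 3
f 4 3 7
f 4 7 9
f 4 9 10
f 5 10 6
f 3 5 12
f 7 3 11
f 9 7 8
f 10 9 2
f 14 16 13
f 17 14 13
f 13 16 15
f 15 17 13
f 14 20 16
f 18 14 17
f 18 20 14
f 16 20 15
f 19 17 15
f 15 20 19
f 19 18 17
f 20 18 19
f 22 21 24
f 22 24 23
f 24 21 25
f 24 25 23
f 25 21 26
f 25 26 23
f 26 21 27
f 26 27 23
f 27 21 28
f 27 28 23
f 28 21 29
f 28 29 23
f 29 21 30
f 29 30 23
f 30 21 31
f 30 31 23
f 31 21 32
f 31 32 23
f 32 21 33
f 32 33 23
f 33 21 34
f 33 34 23
f 34 21 35
f 34 35 23
f 35 21 36
f 35 36 23
f 36 21 22
f 36 22 23
f 38 40 37
f 41 38 37
f 37 40 39
f 39 41 37
f 38 44 40
f 42 38 41
f 42 44 38
f 40 44 39
f 43 41 39
f 39 44 43
f 43 42 41
f 44 42 43



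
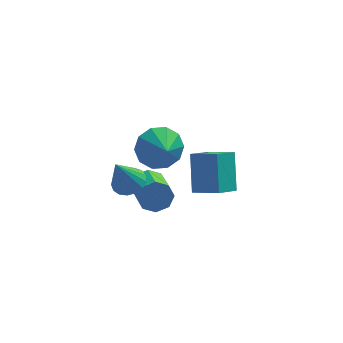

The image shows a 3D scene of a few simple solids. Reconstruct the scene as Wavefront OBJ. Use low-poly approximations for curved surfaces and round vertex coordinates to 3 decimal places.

v 1.364 1.444 -1.597
v 1.295 2.613 -0.1
v 2.121 2.342 -2.263
v 2.052 3.511 -0.767
v 2.448 0.889 -1.113
v 2.379 2.058 0.383
v 3.205 1.787 -1.78
v 3.136 2.956 -0.283
v -1.099 -2.138 2.41
v -0.425 -2.329 2.575
v -1.581 -2.582 3.87
v -0.442 -1.998 2.67
v -0.611 -1.699 2.705
v -0.891 -1.501 2.672
v -1.219 -1.449 2.58
v -1.519 -1.555 2.449
v -1.723 -1.794 2.308
v -1.785 -2.113 2.192
v -1.689 -2.437 2.125
v -1.458 -2.693 2.123
v -1.145 -2.821 2.187
v -0.821 -2.794 2.303
v -0.561 -2.616 2.443
v 0.061 -1.129 3.586
v 0.856 -1.235 2.988
v 0.379 -2.051 4.174
v 1.02 -0.875 3.463
v 0.818 -0.612 3.985
v 0.327 -0.546 4.354
v -0.266 -0.703 4.429
v -0.734 -1.022 4.183
v -0.899 -1.382 3.708
v -0.697 -1.645 3.187
v -0.206 -1.711 2.817
v 0.387 -1.554 2.742
v -0.41 0.333 -0.058
v 0.118 0.213 -0.577
v 0.438 -1.393 0.119
v -0.09 -1.273 0.638
v 0.328 0.461 -0.103
v 0.648 -1.146 0.593
v 0.105 0.633 0.397
v 0.425 -0.973 1.093
v -0.419 0.63 0.63
v -0.099 -0.976 1.327
v -0.938 0.453 0.461
v -0.618 -1.153 1.157
v -1.148 0.206 -0.013
v -0.828 -1.401 0.683
v -0.925 0.033 -0.513
v -0.605 -1.573 0.183
v -0.401 0.036 -0.747
v -0.081 -1.57 -0.05
f 2 4 1
f 5 2 1
f 1 4 3
f 3 5 1
f 2 8 4
f 6 2 5
f 6 8 2
f 4 8 3
f 7 5 3
f 3 8 7
f 7 6 5
f 8 6 7
f 10 9 12
f 10 12 11
f 12 9 13
f 12 13 11
f 13 9 14
f 13 14 11
f 14 9 15
f 14 15 11
f 15 9 16
f 15 16 11
f 16 9 17
f 16 17 11
f 17 9 18
f 17 18 11
f 18 9 19
f 18 19 11
f 19 9 20
f 19 20 11
f 20 9 21
f 20 21 11
f 21 9 22
f 21 22 11
f 22 9 23
f 22 23 11
f 23 9 10
f 23 10 11
f 25 24 27
f 25 27 26
f 27 24 28
f 27 28 26
f 28 24 29
f 28 29 26
f 29 24 30
f 29 30 26
f 30 24 31
f 30 31 26
f 31 24 32
f 31 32 26
f 32 24 33
f 32 33 26
f 33 24 34
f 33 34 26
f 34 24 35
f 34 35 26
f 35 24 25
f 35 25 26
f 37 36 40
f 37 40 38
f 38 40 41
f 38 41 39
f 40 36 42
f 40 42 41
f 41 42 43
f 41 43 39
f 42 36 44
f 42 44 43
f 43 44 45
f 43 45 39
f 44 36 46
f 44 46 45
f 45 46 47
f 45 47 39
f 46 36 48
f 46 48 47
f 47 48 49
f 47 49 39
f 48 36 50
f 48 50 49
f 49 50 51
f 49 51 39
f 50 36 52
f 50 52 51
f 51 52 53
f 51 53 39
f 52 36 37
f 52 37 53
f 53 37 38
f 53 38 39



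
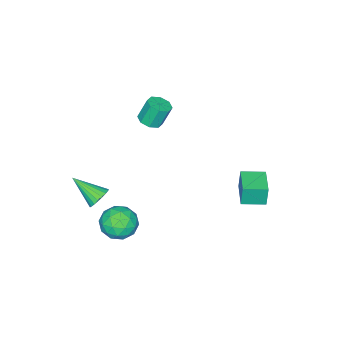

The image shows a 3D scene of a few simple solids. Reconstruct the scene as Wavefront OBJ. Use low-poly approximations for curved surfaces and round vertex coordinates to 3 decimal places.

v -0.633 -0.912 1.966
v -0.288 -1.453 2.222
v -0.663 -1.108 3.451
v -1.007 -0.568 3.194
v 0.011 -1.018 2.191
v -0.364 -0.673 3.42
v -0.067 -0.522 2.028
v -0.442 -0.177 3.257
v -0.477 -0.255 1.829
v -0.851 0.09 3.057
v -0.977 -0.372 1.709
v -1.352 -0.027 2.938
v -1.276 -0.807 1.74
v -1.651 -0.462 2.969
v -1.198 -1.303 1.903
v -1.573 -0.958 3.132
v -0.789 -1.57 2.103
v -1.163 -1.225 3.331
v 3.165 -1.238 -1.793
v 3.867 -1.163 -1.868
v 3.435 -2.742 -0.767
v 3.815 -1.006 -1.623
v 3.65 -0.889 -1.408
v 3.401 -0.832 -1.26
v 3.111 -0.846 -1.203
v 2.831 -0.927 -1.249
v 2.609 -1.062 -1.388
v 2.483 -1.227 -1.598
v 2.474 -1.395 -1.841
v 2.586 -1.535 -2.076
v 2.797 -1.624 -2.261
v 3.072 -1.646 -2.366
v 3.363 -1.597 -2.372
v 3.62 -1.487 -2.277
v 3.798 -1.333 -2.099
v 1.602 -0.5 -3.806
v 2.125 0.342 -3.369
v 3.135 -1.222 -4.251
v 3.658 -0.38 -3.814
v 3.131 -1.08 -3.177
v 2.183 -0.633 -2.902
v 3.077 -0.247 -4.718
v 2.129 0.2 -4.443
v 3.036 0.499 -3.933
v 3.07 -0.016 -2.981
v 2.19 -0.864 -4.639
v 2.224 -1.379 -3.687
v 1.729 -0.016 -3.549
v 3.531 -0.864 -4.071
v 3.222 -1.276 -3.697
v 3.529 -0.781 -3.44
v 1.763 -0.589 -3.274
v 2.07 -0.094 -3.017
v 2.662 -0.93 -2.904
v 3.19 -0.786 -4.603
v 3.497 -0.291 -4.346
v 1.731 -0.099 -4.18
v 2.038 0.396 -3.923
v 2.598 0.05 -4.716
v 2.572 0.571 -3.623
v 3.473 0.147 -3.885
v 3.131 0.225 -4.416
v 2.574 0.488 -4.254
v 2.592 0.269 -3.063
v 3.493 -0.156 -3.325
v 3.183 -0.567 -2.95
v 2.626 -0.305 -2.789
v 3.127 0.361 -3.395
v 1.767 -0.724 -4.295
v 2.668 -1.149 -4.557
v 2.634 -0.575 -4.831
v 2.077 -0.313 -4.67
v 1.787 -1.027 -3.735
v 2.688 -1.451 -3.997
v 2.686 -1.368 -3.366
v 2.129 -1.105 -3.204
v 2.133 -1.241 -4.225
v -4.591 3.522 -4.106
v -4.659 3.573 -2.869
v -3.364 4.532 -4.08
v -3.432 4.584 -2.843
v -3.748 2.496 -4.017
v -3.816 2.548 -2.78
v -2.521 3.507 -3.991
v -2.589 3.558 -2.754
f 2 1 5
f 2 5 3
f 3 5 6
f 3 6 4
f 5 1 7
f 5 7 6
f 6 7 8
f 6 8 4
f 7 1 9
f 7 9 8
f 8 9 10
f 8 10 4
f 9 1 11
f 9 11 10
f 10 11 12
f 10 12 4
f 11 1 13
f 11 13 12
f 12 13 14
f 12 14 4
f 13 1 15
f 13 15 14
f 14 15 16
f 14 16 4
f 15 1 17
f 15 17 16
f 16 17 18
f 16 18 4
f 17 1 2
f 17 2 18
f 18 2 3
f 18 3 4
f 20 19 22
f 20 22 21
f 22 19 23
f 22 23 21
f 23 19 24
f 23 24 21
f 24 19 25
f 24 25 21
f 25 19 26
f 25 26 21
f 26 19 27
f 26 27 21
f 27 19 28
f 27 28 21
f 28 19 29
f 28 29 21
f 29 19 30
f 29 30 21
f 30 19 31
f 30 31 21
f 31 19 32
f 31 32 21
f 32 19 33
f 32 33 21
f 33 19 34
f 33 34 21
f 34 19 35
f 34 35 21
f 35 19 20
f 35 20 21
f 36 73 52
f 73 47 76
f 52 76 41
f 73 76 52
f 36 52 48
f 52 41 53
f 48 53 37
f 52 53 48
f 36 48 57
f 48 37 58
f 57 58 43
f 48 58 57
f 36 57 69
f 57 43 72
f 69 72 46
f 57 72 69
f 36 69 73
f 69 46 77
f 73 77 47
f 69 77 73
f 37 53 64
f 53 41 67
f 64 67 45
f 53 67 64
f 41 76 54
f 76 47 75
f 54 75 40
f 76 75 54
f 47 77 74
f 77 46 70
f 74 70 38
f 77 70 74
f 46 72 71
f 72 43 59
f 71 59 42
f 72 59 71
f 43 58 63
f 58 37 60
f 63 60 44
f 58 60 63
f 39 65 51
f 65 45 66
f 51 66 40
f 65 66 51
f 39 51 49
f 51 40 50
f 49 50 38
f 51 50 49
f 39 49 56
f 49 38 55
f 56 55 42
f 49 55 56
f 39 56 61
f 56 42 62
f 61 62 44
f 56 62 61
f 39 61 65
f 61 44 68
f 65 68 45
f 61 68 65
f 40 66 54
f 66 45 67
f 54 67 41
f 66 67 54
f 38 50 74
f 50 40 75
f 74 75 47
f 50 75 74
f 42 55 71
f 55 38 70
f 71 70 46
f 55 70 71
f 44 62 63
f 62 42 59
f 63 59 43
f 62 59 63
f 45 68 64
f 68 44 60
f 64 60 37
f 68 60 64
f 79 81 78
f 82 79 78
f 78 81 80
f 80 82 78
f 79 85 81
f 83 79 82
f 83 85 79
f 81 85 80
f 84 82 80
f 80 85 84
f 84 83 82
f 85 83 84

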